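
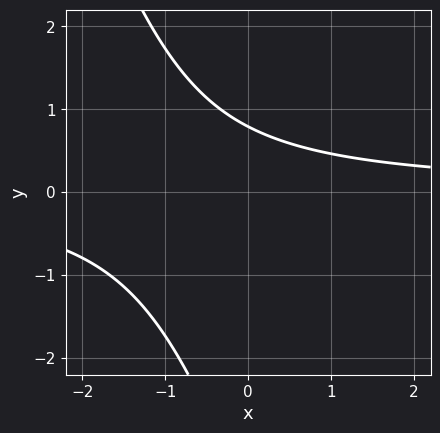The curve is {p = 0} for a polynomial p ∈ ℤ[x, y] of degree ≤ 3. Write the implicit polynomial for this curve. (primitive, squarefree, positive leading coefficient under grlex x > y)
3*x*y + y^2 + 3*y - 3

Degree: the shape is more complex than any degree-1 curve, so deg p = 2.
Observable constraints: it misses every integer gridline on the x-axis.
Together with the visible shape, these determine p as stated.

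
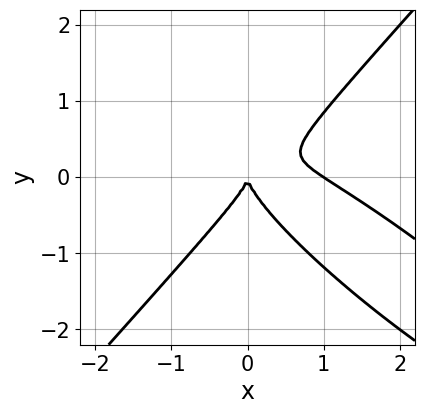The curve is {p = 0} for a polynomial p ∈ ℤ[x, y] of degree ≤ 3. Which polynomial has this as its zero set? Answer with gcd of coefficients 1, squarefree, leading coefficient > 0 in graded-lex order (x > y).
2*x^3 + 3*x^2*y - x*y^2 - 3*y^3 - 2*x^2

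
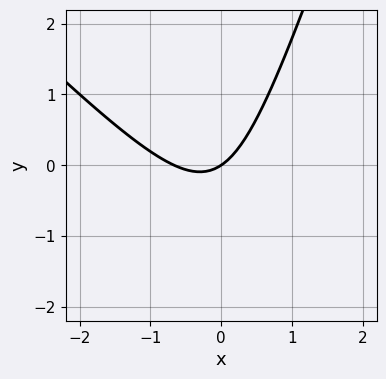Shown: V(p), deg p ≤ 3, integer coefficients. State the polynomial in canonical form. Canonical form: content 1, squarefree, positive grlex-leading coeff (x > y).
3*x^2 + 2*x*y - y^2 + 2*x - 3*y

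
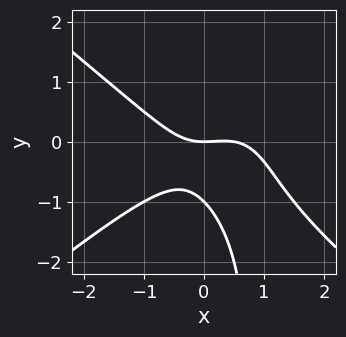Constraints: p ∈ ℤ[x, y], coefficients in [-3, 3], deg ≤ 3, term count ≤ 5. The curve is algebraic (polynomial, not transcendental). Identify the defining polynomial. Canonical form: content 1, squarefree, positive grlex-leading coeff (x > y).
(a) deg p = 3. No degree-2 curve has this shape.
(b) From the axis intercepts and sections: among the integer gridlines, it crosses the y-axis at y ∈ {-1, 0}; one x-axis crossing is at x = 0.
(c) Matching integer coefficients to the picture gives p.

2*x^3 - 3*x*y^2 - x^2 + 3*y^2 + 3*y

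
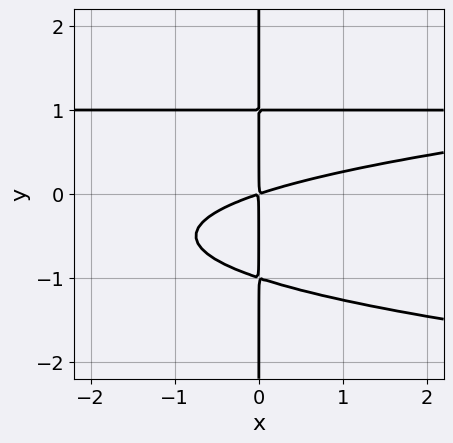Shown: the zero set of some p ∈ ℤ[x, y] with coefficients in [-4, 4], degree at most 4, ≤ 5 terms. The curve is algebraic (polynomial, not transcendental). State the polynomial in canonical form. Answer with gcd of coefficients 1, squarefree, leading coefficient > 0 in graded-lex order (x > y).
3*x*y^3 - x^2*y + x^2 - 3*x*y

1. Degree: a generic line meets the curve in up to 4 points, so deg p = 4.
2. Reading off the gridlines: every point of the y-axis in the box is on the curve.
3. Solving for integer coefficients yields p as stated.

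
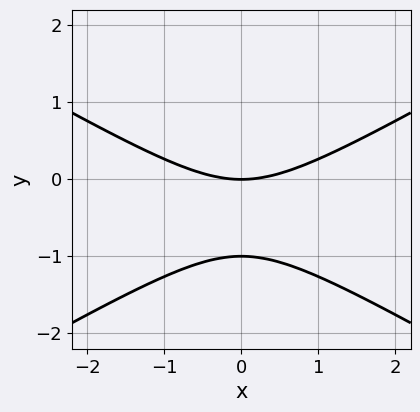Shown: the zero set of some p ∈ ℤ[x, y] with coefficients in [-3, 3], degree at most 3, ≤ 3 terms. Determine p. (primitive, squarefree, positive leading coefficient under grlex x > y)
1. deg p = 2.
2. Symmetries: mirror symmetry x ↦ −x ⇒ only even powers of x.
3. From the axis intercepts and sections: among the integer gridlines, it crosses the y-axis at y ∈ {-1, 0}; one x-axis crossing is at x = 0.
4. Solving for integer coefficients yields p as stated.

x^2 - 3*y^2 - 3*y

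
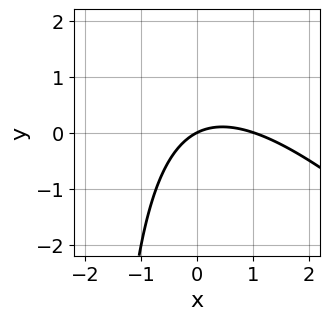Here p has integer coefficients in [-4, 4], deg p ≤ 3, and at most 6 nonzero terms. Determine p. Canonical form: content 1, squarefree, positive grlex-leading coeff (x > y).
(a) Degree: a generic line meets the curve in up to 2 points, so deg p = 2.
(b) Against the integer gridlines: it meets the y-axis at y = 0 (among the integer gridlines); among the integer gridlines, it crosses the x-axis at x ∈ {0, 1}.
(c) Solving for integer coefficients yields p as stated.

x^2 + x*y - x + 2*y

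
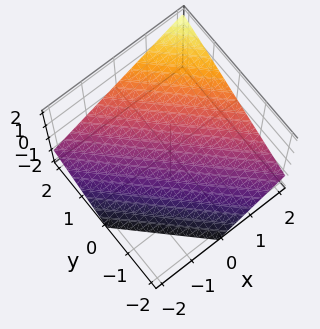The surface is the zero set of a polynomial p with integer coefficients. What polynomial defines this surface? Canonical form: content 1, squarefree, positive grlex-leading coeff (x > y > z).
2*x + 2*y - 3*z - 2

Degree: the surface is flat (a plane), so deg p = 1.
From the visible intercepts: it crosses the x-axis at the gridline x = 1; it meets the y-axis at y = 1 (among the integer gridlines).
Solving for integer coefficients yields p as stated.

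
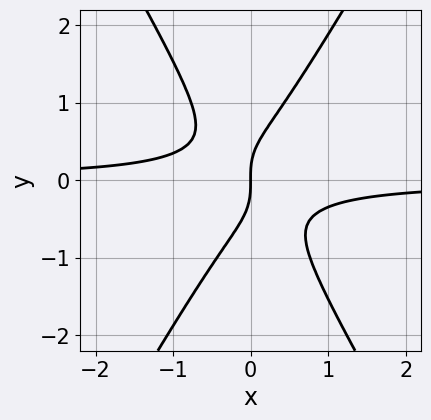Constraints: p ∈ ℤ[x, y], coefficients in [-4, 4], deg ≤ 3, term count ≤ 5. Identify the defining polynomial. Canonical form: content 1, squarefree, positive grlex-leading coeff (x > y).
3*x^2*y - y^3 + x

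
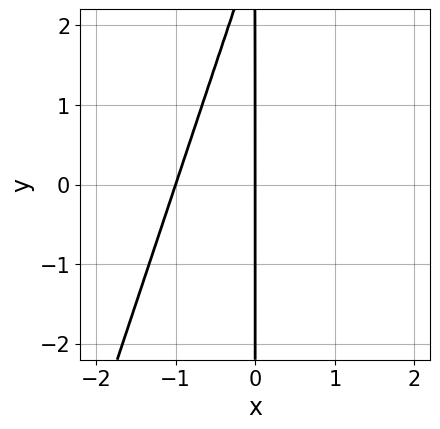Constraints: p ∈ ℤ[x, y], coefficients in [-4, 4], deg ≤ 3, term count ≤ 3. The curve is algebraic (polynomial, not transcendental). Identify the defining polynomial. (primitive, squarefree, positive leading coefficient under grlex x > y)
3*x^2 - x*y + 3*x

The degree is 2 — the shape is more complex than any degree-1 curve.
Checking where it meets the axes: the visible y-axis segment lies entirely on the curve; the x-axis gridline crossings are at x ∈ {-1, 0}.
The integer polynomial consistent with all of this is the stated p.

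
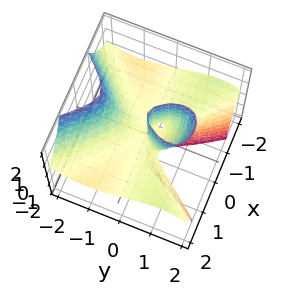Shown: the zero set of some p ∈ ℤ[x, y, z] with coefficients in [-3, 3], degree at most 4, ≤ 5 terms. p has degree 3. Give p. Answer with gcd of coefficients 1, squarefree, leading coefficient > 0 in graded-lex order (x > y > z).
x^2*y - 2*x^2*z - y^3 + y*z

1. deg p = 3. No degree-2 surface has this shape.
2. Against the integer gridlines: every point of the x-axis in the box is on the surface; every point of the z-axis in the box is on the surface; it crosses the y-axis at the gridline y = 0.
3. The integer polynomial consistent with all of this is the stated p.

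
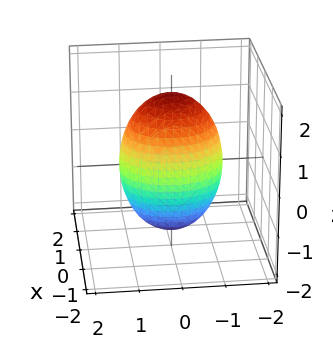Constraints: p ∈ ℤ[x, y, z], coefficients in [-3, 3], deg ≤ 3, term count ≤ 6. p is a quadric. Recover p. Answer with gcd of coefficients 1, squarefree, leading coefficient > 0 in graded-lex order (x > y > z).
(a) The degree is 2 — bounded and convex; a quadric.
(b) Symmetries: it's symmetric under y → −y, forcing even powers of y; it's symmetric under z → −z, forcing even powers of z; the x ↦ −x reflection is a symmetry, so x appears only in even powers.
(c) Against the integer gridlines: among the integer gridlines, it crosses the x-axis at x ∈ {-1, 1}.
(d) Fitting integer coefficients to these (and the overall shape) gives p.

3*x^2 + 2*y^2 + z^2 - 3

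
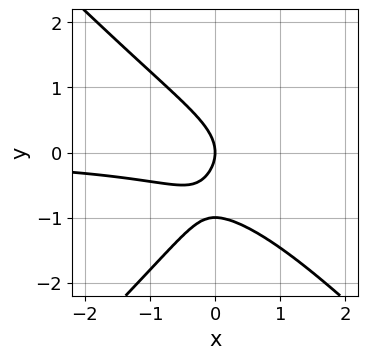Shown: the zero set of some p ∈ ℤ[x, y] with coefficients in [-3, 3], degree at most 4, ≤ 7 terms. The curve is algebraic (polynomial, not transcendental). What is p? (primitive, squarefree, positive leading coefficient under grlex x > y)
x^2*y - y^3 - x*y - y^2 - x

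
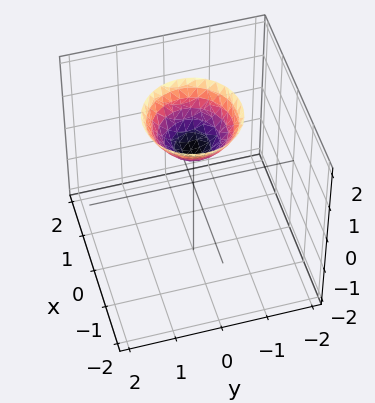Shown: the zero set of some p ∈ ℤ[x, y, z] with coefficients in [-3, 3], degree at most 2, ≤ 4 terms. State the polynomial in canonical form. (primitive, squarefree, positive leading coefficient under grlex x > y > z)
(a) deg p = 2. No degree-1 surface has this shape.
(b) By symmetry, the z-axis is an axis of rotation, so x and y enter only as x² + y².
(c) Observable constraints: a circular section at z = 2 has radius exactly 1; it misses every integer gridline on the y-axis; it crosses the z-axis at the gridline z = 1; it misses every integer gridline on the x-axis.
(d) Assembling these constraints gives the stated polynomial.

x^2 + y^2 - z + 1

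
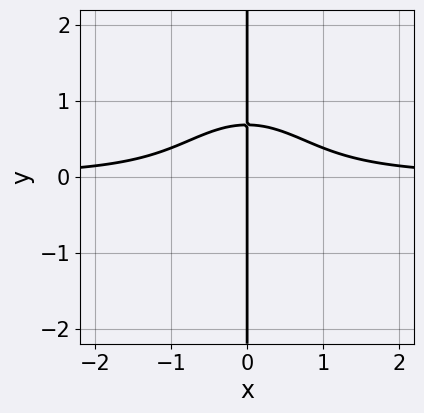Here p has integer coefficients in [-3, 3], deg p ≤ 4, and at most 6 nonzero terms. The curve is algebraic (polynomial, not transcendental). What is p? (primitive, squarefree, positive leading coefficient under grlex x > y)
3*x^3*y + 2*x*y^3 + 2*x*y - 2*x

1. The degree is 4 — the shape is more complex than any degree-3 curve.
2. Checking where it meets the axes: every point of the y-axis in the box is on the curve; it meets the x-axis at x = 0 (among the integer gridlines).
3. Putting this together gives p.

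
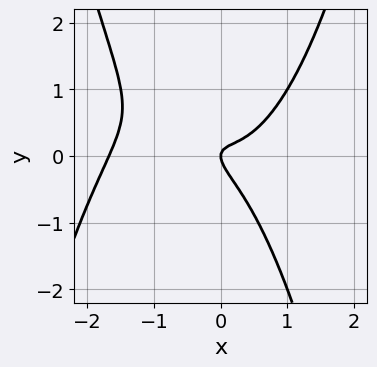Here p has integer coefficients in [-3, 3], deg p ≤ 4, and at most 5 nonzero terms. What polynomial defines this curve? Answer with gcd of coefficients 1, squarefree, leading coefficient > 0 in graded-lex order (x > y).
2*x^4 + 3*x^3 - 3*x*y - 3*y^2 + x

deg p = 4. No degree-3 curve has this shape.
Against the integer gridlines: it meets the x-axis at x = 0 (among the integer gridlines); it crosses the y-axis at the gridline y = 0.
Solving for integer coefficients yields p as stated.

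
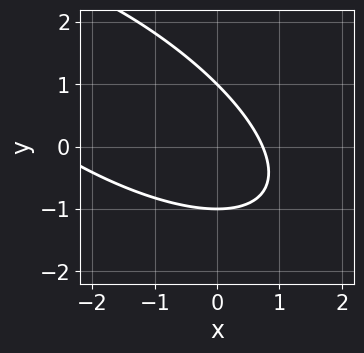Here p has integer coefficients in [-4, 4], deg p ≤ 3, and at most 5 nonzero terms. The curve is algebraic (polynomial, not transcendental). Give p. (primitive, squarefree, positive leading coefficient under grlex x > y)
1. The degree is 2 — no degree-1 curve has this shape.
2. From the axis intercepts and sections: among the integer gridlines, it crosses the y-axis at y ∈ {-1, 1}.
3. Putting this together gives p.

x^2 + 2*x*y + 2*y^2 + 2*x - 2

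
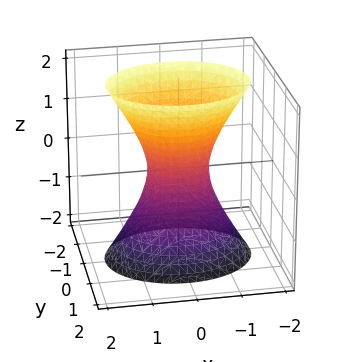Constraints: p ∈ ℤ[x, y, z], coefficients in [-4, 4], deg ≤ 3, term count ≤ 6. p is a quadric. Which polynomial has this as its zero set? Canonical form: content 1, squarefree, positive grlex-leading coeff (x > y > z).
1. The degree is 2 — an hourglass — one-sheet hyperboloid; a quadric.
2. Symmetries: it's symmetric under y → −y, forcing even powers of y; mirror symmetry x ↦ −x ⇒ only even powers of x; the z ↦ −z reflection is a symmetry, so z appears only in even powers.
3. Against the integer gridlines: the surface avoids every integer z-axis point in the box.
4. These observations pin down the coefficients.

2*x^2 + 3*y^2 - z^2 - 1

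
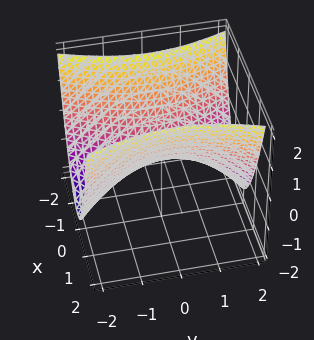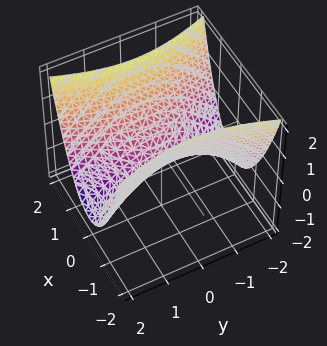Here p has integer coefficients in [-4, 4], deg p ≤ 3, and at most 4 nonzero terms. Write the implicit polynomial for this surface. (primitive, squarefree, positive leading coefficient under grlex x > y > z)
1. deg p = 2. A saddle surface; a quadric.
2. Symmetries: mirror symmetry y ↦ −y ⇒ only even powers of y; it's symmetric under x → −x, forcing even powers of x.
3. Checking where it meets the axes: it crosses the x-axis at the gridline x = 0; it crosses the y-axis at the gridline y = 0; it crosses the z-axis at the gridline z = 0.
4. Solving for integer coefficients yields p as stated.

3*x^2 - y^2 - 3*z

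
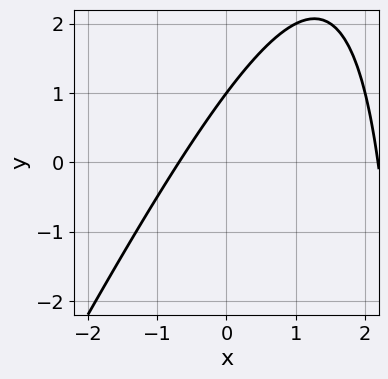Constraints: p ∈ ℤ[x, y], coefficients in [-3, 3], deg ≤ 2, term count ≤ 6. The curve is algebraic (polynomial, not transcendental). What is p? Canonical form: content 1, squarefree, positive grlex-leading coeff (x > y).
1. deg p = 2. A generic line meets the curve in up to 2 points.
2. Checking where it meets the axes: it meets the y-axis at y = 1 (among the integer gridlines).
3. Matching integer coefficients to the picture gives p.

2*x^2 - x*y - 3*x + 3*y - 3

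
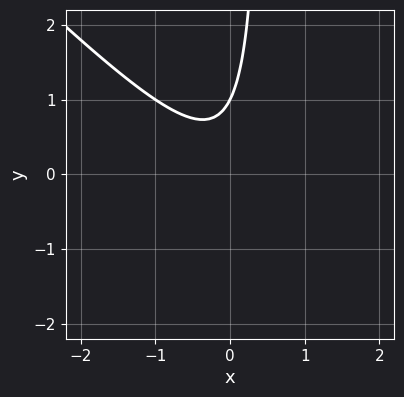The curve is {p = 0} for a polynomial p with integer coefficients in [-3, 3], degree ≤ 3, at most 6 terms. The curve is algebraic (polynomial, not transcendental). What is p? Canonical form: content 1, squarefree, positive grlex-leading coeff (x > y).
2*x^2 + 2*x*y - y + 1

First, the degree is 2 — the shape is more complex than any degree-1 curve.
Then, reading off the gridlines: it crosses the y-axis at the gridline y = 1; the curve avoids every integer x-axis point in the box.
Finally, the integer polynomial consistent with all of this is the stated p.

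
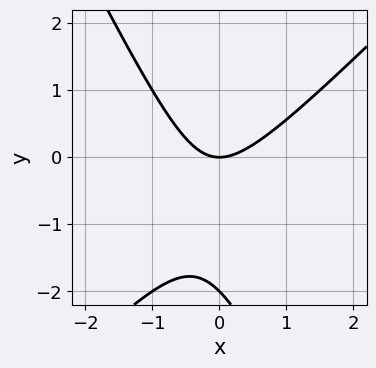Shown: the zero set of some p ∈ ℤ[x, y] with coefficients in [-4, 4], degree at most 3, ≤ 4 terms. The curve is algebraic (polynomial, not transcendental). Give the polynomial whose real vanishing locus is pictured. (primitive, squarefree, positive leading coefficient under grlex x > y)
(a) deg p = 2. No degree-1 curve has this shape.
(b) From the visible intercepts: it meets the x-axis at x = 0 (among the integer gridlines); the y-axis gridline crossings are at y ∈ {-2, 0}.
(c) Putting this together gives p.

2*x^2 - x*y - y^2 - 2*y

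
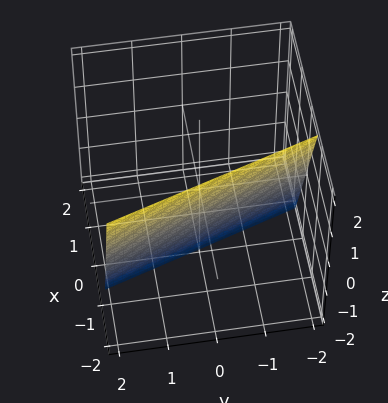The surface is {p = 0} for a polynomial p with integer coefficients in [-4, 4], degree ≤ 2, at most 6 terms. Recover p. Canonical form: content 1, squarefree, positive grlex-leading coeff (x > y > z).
(a) The degree is 1 — the surface is flat (a plane).
(b) Against the integer gridlines: it meets the z-axis at z = -2 (among the integer gridlines); one y-axis crossing is at y = -2.
(c) Putting this together gives p.

3*x + y + z + 2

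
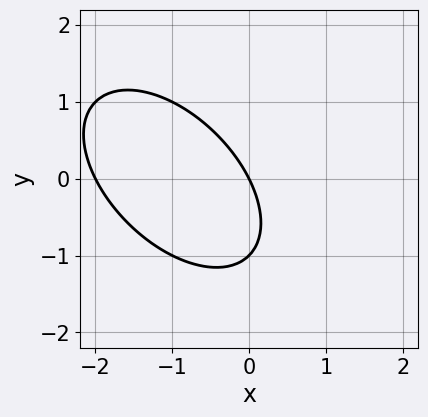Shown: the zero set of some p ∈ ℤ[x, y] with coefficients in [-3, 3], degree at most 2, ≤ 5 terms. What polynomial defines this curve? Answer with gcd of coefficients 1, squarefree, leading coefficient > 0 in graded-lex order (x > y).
x^2 + x*y + y^2 + 2*x + y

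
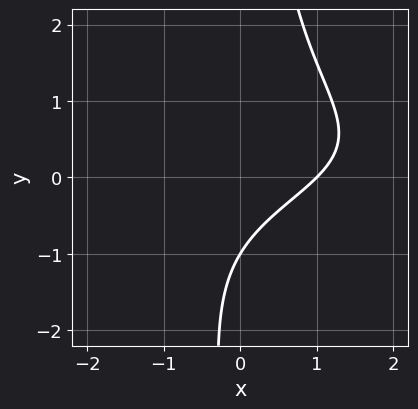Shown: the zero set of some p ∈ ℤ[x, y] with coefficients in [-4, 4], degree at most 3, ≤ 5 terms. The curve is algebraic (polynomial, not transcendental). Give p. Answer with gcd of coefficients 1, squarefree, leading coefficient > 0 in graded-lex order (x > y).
(a) Degree: no degree-2 curve has this shape, so deg p = 3.
(b) Against the integer gridlines: it crosses the y-axis at the gridline y = -1; it crosses the x-axis at the gridline x = 1.
(c) The integer polynomial consistent with all of this is the stated p.

2*x*y^2 + 3*x - 3*y - 3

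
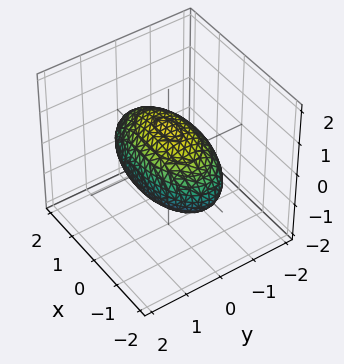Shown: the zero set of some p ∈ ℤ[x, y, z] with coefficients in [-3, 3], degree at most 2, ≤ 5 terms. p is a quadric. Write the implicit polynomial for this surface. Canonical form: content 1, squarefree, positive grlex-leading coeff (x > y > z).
(a) The degree is 2 — bounded and convex; a quadric.
(b) Symmetries: mirror symmetry z ↦ −z ⇒ only even powers of z; it's symmetric under y → −y, forcing even powers of y; mirror symmetry x ↦ −x ⇒ only even powers of x.
(c) Against the integer gridlines: the y-axis gridline crossings are at y ∈ {-1, 1}; the z-axis gridline crossings are at z ∈ {-1, 1}.
(d) The integer polynomial consistent with all of this is the stated p.

x^2 + 3*y^2 + 3*z^2 - 3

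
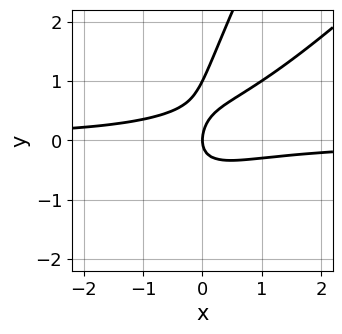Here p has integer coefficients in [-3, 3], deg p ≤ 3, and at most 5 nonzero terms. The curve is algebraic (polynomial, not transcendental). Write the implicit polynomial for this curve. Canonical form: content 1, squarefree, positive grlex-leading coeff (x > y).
2*x^2*y - 3*x*y^2 + y^3 - y^2 + x

(a) deg p = 3. No degree-2 curve has this shape.
(b) Checking where it meets the axes: among the integer gridlines, it crosses the y-axis at y ∈ {0, 1}; it crosses the x-axis at the gridline x = 0.
(c) The integer polynomial consistent with all of this is the stated p.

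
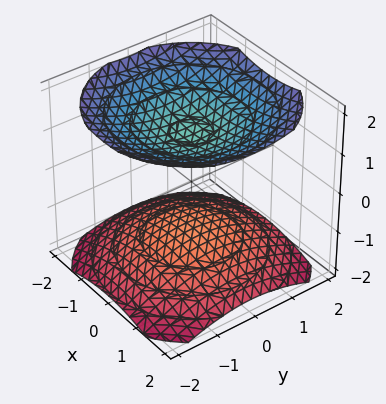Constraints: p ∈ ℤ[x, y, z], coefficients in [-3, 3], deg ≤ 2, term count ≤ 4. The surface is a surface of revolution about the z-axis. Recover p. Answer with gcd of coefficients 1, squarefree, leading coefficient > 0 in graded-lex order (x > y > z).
x^2 + y^2 - 2*z^2 + 3

1. The picture has 2 separate pieces. Treating them together as one polynomial.
2. deg p = 2. A generic line meets the surface in up to 2 points.
3. Symmetries: the surface is invariant under rotation about z: p = q(x² + y², z).
4. Against the integer gridlines: the surface avoids every integer y-axis point in the box; it misses every integer gridline on the x-axis.
5. The integer polynomial consistent with all of this is the stated p.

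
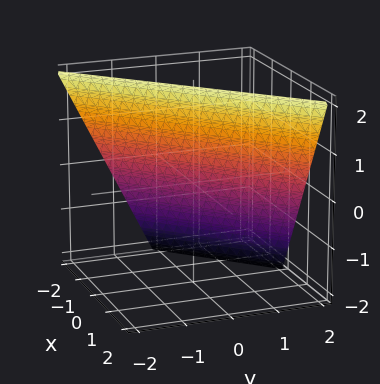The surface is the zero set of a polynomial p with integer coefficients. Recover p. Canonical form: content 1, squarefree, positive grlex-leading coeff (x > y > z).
(a) deg p = 1.
(b) Against the integer gridlines: it crosses the x-axis at the gridline x = -1; it crosses the y-axis at the gridline y = 1.
(c) Solving for integer coefficients yields p as stated.

2*x - 2*y - z + 2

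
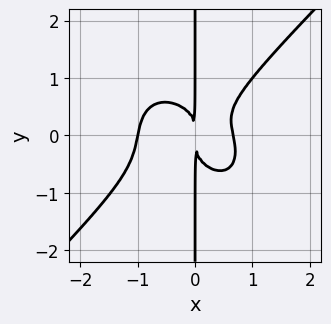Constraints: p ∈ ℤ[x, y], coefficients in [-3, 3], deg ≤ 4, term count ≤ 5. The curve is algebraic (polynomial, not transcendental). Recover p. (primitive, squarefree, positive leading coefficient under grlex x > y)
(a) deg p = 4. The shape is more complex than any degree-3 curve.
(b) Reading off the gridlines: the visible y-axis segment lies entirely on the curve; it meets the x-axis at x = -1 (among the integer gridlines).
(c) Together with the visible shape, these determine p as stated.

3*x^4 - 3*x*y^3 + x^3 + x^2*y - 2*x^2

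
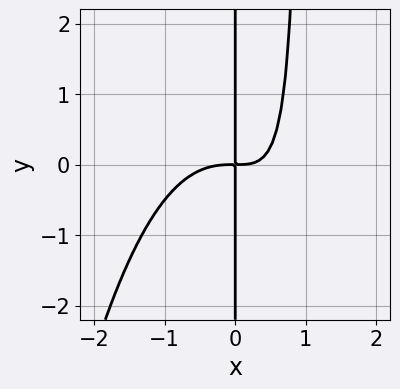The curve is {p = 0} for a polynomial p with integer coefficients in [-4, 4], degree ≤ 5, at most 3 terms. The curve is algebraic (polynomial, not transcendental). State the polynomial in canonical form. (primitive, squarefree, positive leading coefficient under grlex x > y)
The degree is 4 — no degree-3 curve has this shape.
From the axis intercepts and sections: every point of the y-axis in the box is on the curve.
The integer polynomial consistent with all of this is the stated p.

x^4 + x^2*y - x*y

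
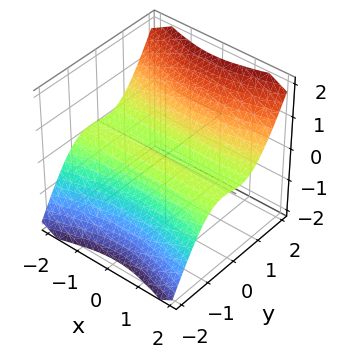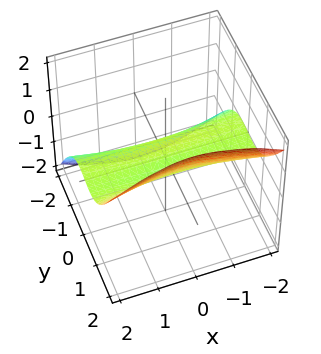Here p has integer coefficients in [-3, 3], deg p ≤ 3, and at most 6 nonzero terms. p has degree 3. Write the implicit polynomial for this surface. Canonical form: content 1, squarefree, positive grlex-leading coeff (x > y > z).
First, the degree is 3 — the shape is more complex than any degree-2 surface.
Then, from the axis intercepts and sections: the visible x-axis segment lies entirely on the surface; it meets the z-axis at z = 0 (among the integer gridlines); one y-axis crossing is at y = 0.
Finally, together with the visible shape, these determine p as stated.

x^2*z - 3*y^3 + 2*y^2*z + y + z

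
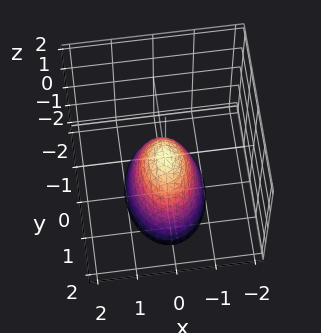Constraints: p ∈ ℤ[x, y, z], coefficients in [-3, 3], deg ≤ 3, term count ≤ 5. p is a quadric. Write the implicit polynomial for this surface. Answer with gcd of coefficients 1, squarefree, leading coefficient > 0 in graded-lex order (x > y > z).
First, deg p = 2.
Next, symmetries: the y ↦ −y reflection is a symmetry, so y appears only in even powers; the x ↦ −x reflection is a symmetry, so x appears only in even powers.
Next, against the integer gridlines: it meets the x-axis at x = 0 (among the integer gridlines); one z-axis crossing is at z = 0; one y-axis crossing is at y = 0.
Finally, these observations pin down the coefficients.

2*x^2 + y^2 + z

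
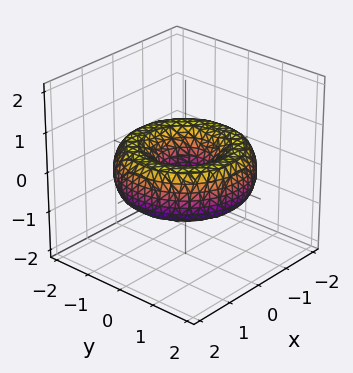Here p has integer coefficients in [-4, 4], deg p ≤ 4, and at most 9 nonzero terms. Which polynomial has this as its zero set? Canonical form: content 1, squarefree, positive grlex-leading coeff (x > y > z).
x^4 + 2*x^2*y^2 + y^4 - 3*x^2 - 3*y^2 + 3*z^2 + 1

1. The degree is 4 — a generic line meets the surface in up to 4 points.
2. Symmetry: the z-axis is an axis of rotation, so x and y enter only as x² + y².
3. Against the integer gridlines: a circular section at z = 0 has radius between 0 and 1; no z-intercept at any integer in the box.
4. Putting this together gives p.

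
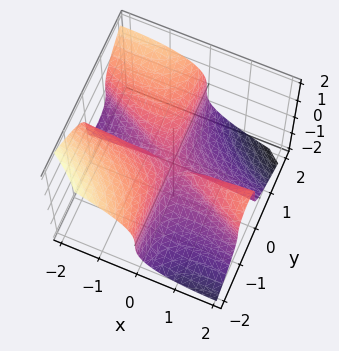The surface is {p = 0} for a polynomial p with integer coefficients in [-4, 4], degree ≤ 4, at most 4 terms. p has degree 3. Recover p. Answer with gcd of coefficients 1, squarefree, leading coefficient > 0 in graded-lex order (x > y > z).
x^2*y + 2*x*y^2 + 2*z^3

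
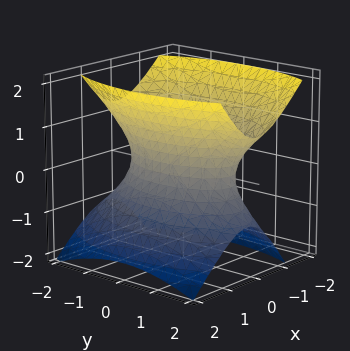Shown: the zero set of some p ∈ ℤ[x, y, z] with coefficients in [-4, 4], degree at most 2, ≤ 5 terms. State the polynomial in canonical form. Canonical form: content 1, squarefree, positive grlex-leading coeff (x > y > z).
(a) deg p = 2. No degree-1 surface has this shape.
(b) Reading off the gridlines: no z-intercept at any integer in the box.
(c) Solving for integer coefficients yields p as stated.

3*x^2 + x*z + y^2 - 2*z^2 - 2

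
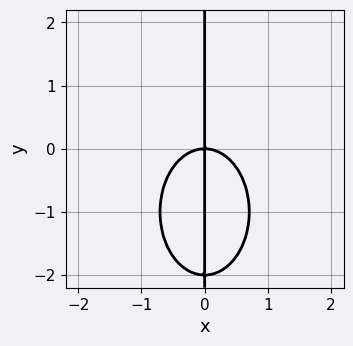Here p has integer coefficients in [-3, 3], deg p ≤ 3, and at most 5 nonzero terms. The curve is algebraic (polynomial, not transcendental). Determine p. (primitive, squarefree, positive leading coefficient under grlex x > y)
2*x^3 + x*y^2 + 2*x*y

The degree is 3 — the shape is more complex than any degree-2 curve.
From the visible intercepts: one x-axis crossing is at x = 0; the visible y-axis segment lies entirely on the curve.
Matching integer coefficients to the picture gives p.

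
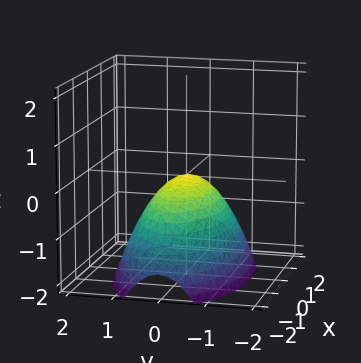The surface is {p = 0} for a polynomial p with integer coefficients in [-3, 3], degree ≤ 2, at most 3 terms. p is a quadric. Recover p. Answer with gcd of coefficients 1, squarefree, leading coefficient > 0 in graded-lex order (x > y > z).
x^2 + 3*y^2 + 3*z

1. Degree: a paraboloid; a quadric, so deg p = 2.
2. Symmetries: mirror symmetry y ↦ −y ⇒ only even powers of y; mirror symmetry x ↦ −x ⇒ only even powers of x.
3. Reading off the gridlines: one y-axis crossing is at y = 0; it meets the z-axis at z = 0 (among the integer gridlines); it crosses the x-axis at the gridline x = 0.
4. Assembling these constraints gives the stated polynomial.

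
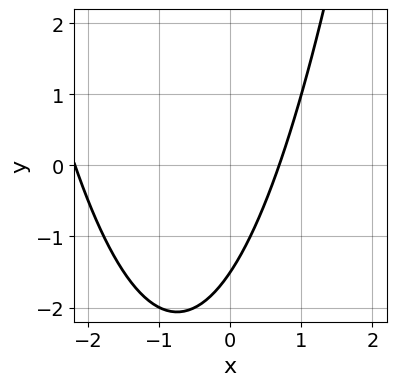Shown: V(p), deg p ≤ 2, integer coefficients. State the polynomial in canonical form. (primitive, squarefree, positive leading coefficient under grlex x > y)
2*x^2 + 3*x - 2*y - 3

(a) Degree: a generic line meets the curve in up to 2 points, so deg p = 2.
(b) Putting this together gives p.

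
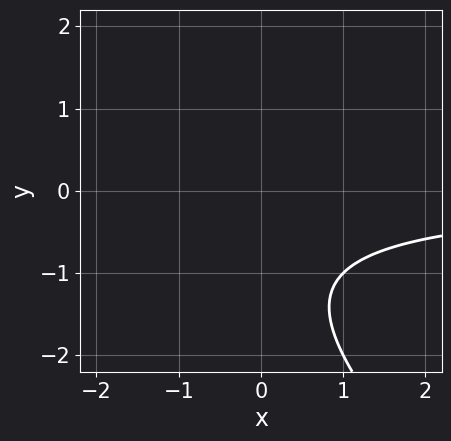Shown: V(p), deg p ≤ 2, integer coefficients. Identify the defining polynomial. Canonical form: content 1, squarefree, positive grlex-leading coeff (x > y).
1. deg p = 2.
2. From the visible intercepts: the curve avoids every integer y-axis point in the box; no x-intercept at any integer in the box.
3. Matching integer coefficients to the picture gives p.

x*y + y^2 + 2*y + 2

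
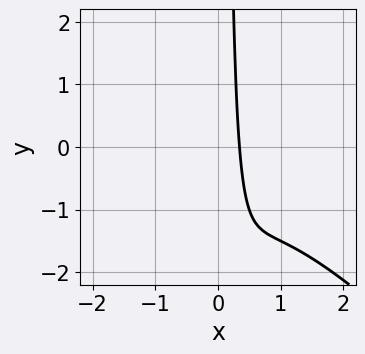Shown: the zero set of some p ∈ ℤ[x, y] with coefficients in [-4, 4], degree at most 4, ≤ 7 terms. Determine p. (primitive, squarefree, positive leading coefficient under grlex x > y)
(a) Degree: no degree-2 curve has this shape, so deg p = 3.
(b) Checking where it meets the axes: it misses every integer gridline on the y-axis.
(c) Matching integer coefficients to the picture gives p.

2*x^3 + 2*x^2*y - x^2 + 3*x - 1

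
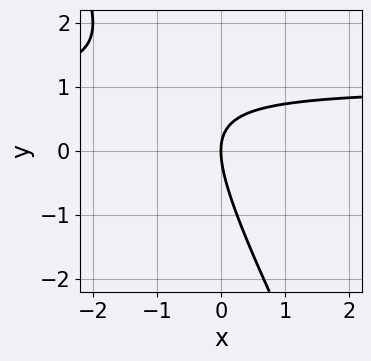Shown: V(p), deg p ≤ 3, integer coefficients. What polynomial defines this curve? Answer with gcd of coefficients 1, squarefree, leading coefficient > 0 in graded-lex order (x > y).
Degree: no degree-1 curve has this shape, so deg p = 2.
Observable constraints: it crosses the y-axis at the gridline y = 0; it crosses the x-axis at the gridline x = 0.
These observations pin down the coefficients.

2*x*y + y^2 - 2*x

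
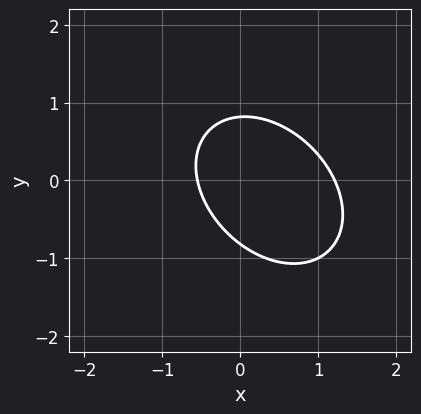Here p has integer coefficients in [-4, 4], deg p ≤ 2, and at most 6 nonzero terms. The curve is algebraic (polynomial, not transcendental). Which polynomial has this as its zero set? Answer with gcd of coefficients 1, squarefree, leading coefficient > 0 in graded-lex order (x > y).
1. Degree: the shape is more complex than any degree-1 curve, so deg p = 2.
2. Solving for integer coefficients yields p as stated.

3*x^2 + 2*x*y + 3*y^2 - 2*x - 2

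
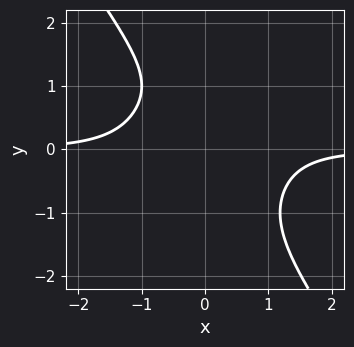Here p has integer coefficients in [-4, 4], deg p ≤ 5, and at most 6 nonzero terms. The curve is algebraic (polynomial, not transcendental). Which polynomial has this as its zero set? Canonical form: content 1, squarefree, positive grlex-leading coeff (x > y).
3*x^3*y + y^4 - y + 3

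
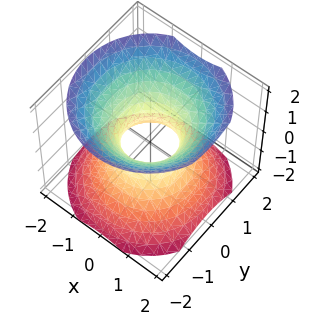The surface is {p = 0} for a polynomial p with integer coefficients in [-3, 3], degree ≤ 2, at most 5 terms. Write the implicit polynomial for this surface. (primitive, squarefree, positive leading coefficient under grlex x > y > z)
3*x^2 + 3*y^2 - 3*z^2 - 2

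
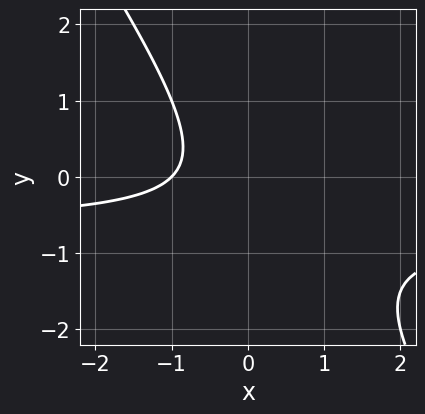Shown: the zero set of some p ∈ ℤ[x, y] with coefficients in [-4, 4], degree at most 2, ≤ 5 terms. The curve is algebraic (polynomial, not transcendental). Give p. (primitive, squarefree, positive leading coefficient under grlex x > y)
3*x*y + 2*y^2 + 2*x + y + 2

First, deg p = 2. A generic line meets the curve in up to 2 points.
Next, checking where it meets the axes: no y-intercept at any integer in the box; one x-axis crossing is at x = -1.
Finally, together with the visible shape, these determine p as stated.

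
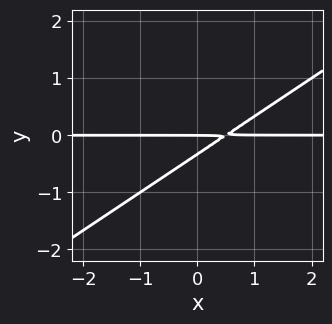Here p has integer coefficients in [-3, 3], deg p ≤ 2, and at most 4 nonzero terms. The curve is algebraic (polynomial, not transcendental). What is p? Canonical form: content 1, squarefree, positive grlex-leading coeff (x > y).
Degree: no degree-1 curve has this shape, so deg p = 2.
Checking where it meets the axes: it meets the y-axis at y = 0 (among the integer gridlines); the visible x-axis segment lies entirely on the curve.
Fitting integer coefficients to these (and the overall shape) gives p.

2*x*y - 3*y^2 - y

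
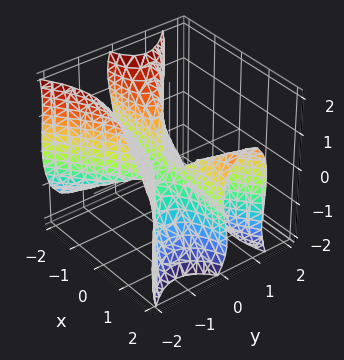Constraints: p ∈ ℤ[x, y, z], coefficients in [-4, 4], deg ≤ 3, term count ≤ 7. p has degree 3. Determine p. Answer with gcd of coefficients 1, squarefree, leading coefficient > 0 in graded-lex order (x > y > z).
2*x^2*y - x*z^2 - 3*y^3 - z^3 - 2*y^2

First, the degree is 3 — no degree-2 surface has this shape.
Then, from the axis intercepts and sections: it meets the z-axis at z = 0 (among the integer gridlines); one y-axis crossing is at y = 0.
Finally, matching integer coefficients to the picture gives p. Check: (1, 0, 0) on the x-axis lies on the surface, and p(1, 0, 0) = 0. ✓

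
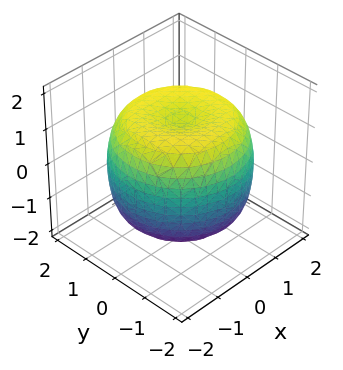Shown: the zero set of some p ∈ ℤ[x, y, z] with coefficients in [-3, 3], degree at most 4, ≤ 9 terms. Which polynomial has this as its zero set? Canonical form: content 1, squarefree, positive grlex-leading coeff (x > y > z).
First, degree: no degree-3 surface has this shape, so deg p = 4.
Next, by symmetry, the z-axis is an axis of rotation, so x and y enter only as x² + y².
Then, checking where it meets the axes: a circular section at z = 0 has radius between 1 and 2.
Finally, these observations pin down the coefficients.

x^4 + 2*x^2*y^2 + y^4 - 2*x^2 - 2*y^2 + 2*z^2 - 3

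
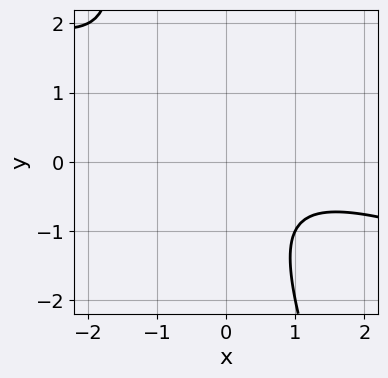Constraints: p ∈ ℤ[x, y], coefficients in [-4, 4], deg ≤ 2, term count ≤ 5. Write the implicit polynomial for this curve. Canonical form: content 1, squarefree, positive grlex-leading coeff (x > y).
x^2 + 3*x*y + y^2 - x + 2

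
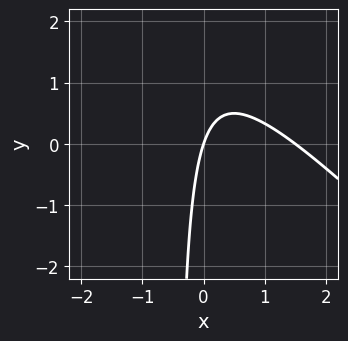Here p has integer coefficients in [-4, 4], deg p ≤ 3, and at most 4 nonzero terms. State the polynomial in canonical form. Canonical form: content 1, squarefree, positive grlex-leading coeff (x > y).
2*x^2 + 2*x*y - 3*x + y

First, the degree is 2 — a generic line meets the curve in up to 2 points.
Next, from the axis intercepts and sections: it meets the x-axis at x = 0 (among the integer gridlines); it meets the y-axis at y = 0 (among the integer gridlines).
Finally, together with the visible shape, these determine p as stated.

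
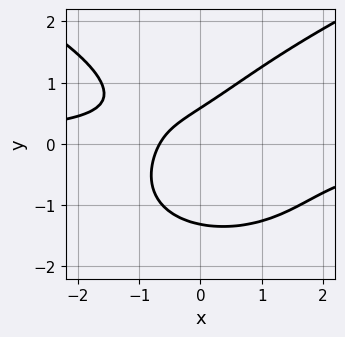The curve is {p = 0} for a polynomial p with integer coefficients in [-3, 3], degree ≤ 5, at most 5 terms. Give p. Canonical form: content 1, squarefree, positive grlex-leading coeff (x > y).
First, degree: no degree-3 curve has this shape, so deg p = 4.
Finally, the integer polynomial consistent with all of this is the stated p.

2*y^4 - 3*x^2*y - 3*x + 3*y - 2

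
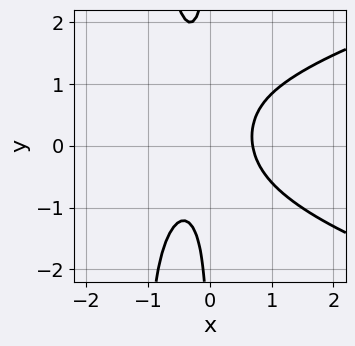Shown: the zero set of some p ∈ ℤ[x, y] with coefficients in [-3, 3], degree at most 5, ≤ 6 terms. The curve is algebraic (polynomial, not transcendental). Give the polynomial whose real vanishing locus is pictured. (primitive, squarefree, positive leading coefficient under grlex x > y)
2*x^2*y^2 - 3*x^3 + 2*x*y^2 - x*y + 1

First, the degree is 4 — no degree-3 curve has this shape.
Next, reading off the gridlines: the curve avoids every integer y-axis point in the box.
Finally, the integer polynomial consistent with all of this is the stated p.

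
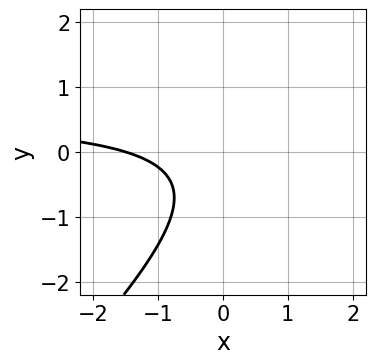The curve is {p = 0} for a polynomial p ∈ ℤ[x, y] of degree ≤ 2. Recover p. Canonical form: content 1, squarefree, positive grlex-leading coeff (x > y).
3*x*y - 3*y^2 - 2*x - 2*y - 3

(a) The degree is 2 — the shape is more complex than any degree-1 curve.
(b) Reading off the gridlines: no y-intercept at any integer in the box.
(c) Fitting integer coefficients to these (and the overall shape) gives p.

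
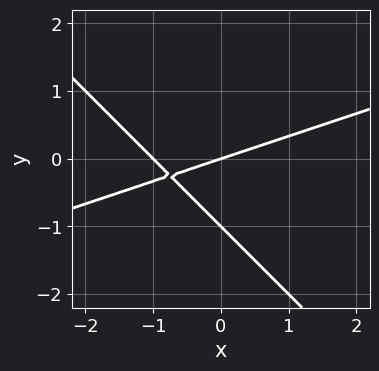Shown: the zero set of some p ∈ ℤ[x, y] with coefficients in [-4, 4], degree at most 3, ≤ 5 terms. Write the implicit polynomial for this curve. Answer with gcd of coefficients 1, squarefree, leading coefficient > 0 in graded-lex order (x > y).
x^2 - 2*x*y - 3*y^2 + x - 3*y

(a) The degree is 2 — a generic line meets the curve in up to 2 points.
(b) Reading off the gridlines: the x-axis gridline crossings are at x ∈ {-1, 0}; among the integer gridlines, it crosses the y-axis at y ∈ {-1, 0}.
(c) Fitting integer coefficients to these (and the overall shape) gives p.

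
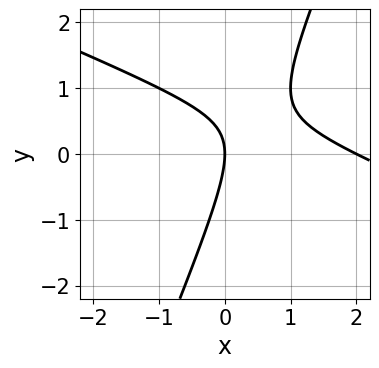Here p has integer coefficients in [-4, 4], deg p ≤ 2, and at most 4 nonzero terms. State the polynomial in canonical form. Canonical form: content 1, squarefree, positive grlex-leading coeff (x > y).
1. deg p = 2. A generic line meets the curve in up to 2 points.
2. From the axis intercepts and sections: among the integer gridlines, it crosses the x-axis at x ∈ {0, 2}; it meets the y-axis at y = 0 (among the integer gridlines).
3. Solving for integer coefficients yields p as stated.

x^2 + 2*x*y - y^2 - 2*x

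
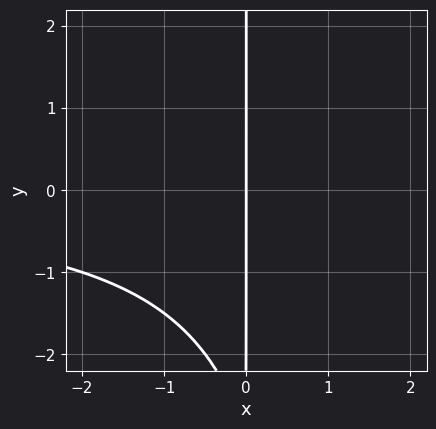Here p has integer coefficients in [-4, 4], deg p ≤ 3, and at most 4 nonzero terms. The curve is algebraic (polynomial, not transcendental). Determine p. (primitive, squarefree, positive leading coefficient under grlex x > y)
x^2*y - x*y - 3*x

1. The degree is 3 — a generic line meets the curve in up to 3 points.
2. Checking where it meets the axes: it crosses the x-axis at the gridline x = 0; the visible y-axis segment lies entirely on the curve.
3. Putting this together gives p.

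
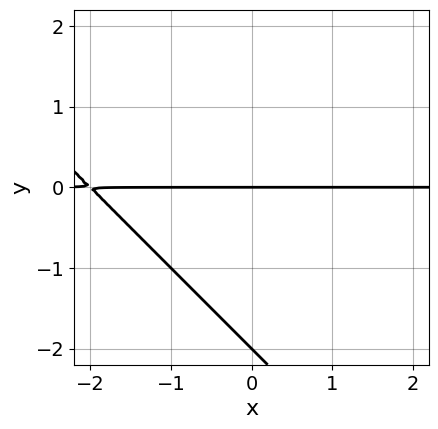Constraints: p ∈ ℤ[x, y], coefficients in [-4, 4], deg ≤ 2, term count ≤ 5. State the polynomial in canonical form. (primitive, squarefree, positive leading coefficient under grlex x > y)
x*y + y^2 + 2*y

First, degree: the shape is more complex than any degree-1 curve, so deg p = 2.
Next, checking where it meets the axes: among the integer gridlines, it crosses the y-axis at y ∈ {-2, 0}; every point of the x-axis in the box is on the curve.
Finally, solving for integer coefficients yields p as stated.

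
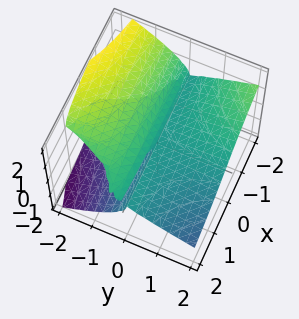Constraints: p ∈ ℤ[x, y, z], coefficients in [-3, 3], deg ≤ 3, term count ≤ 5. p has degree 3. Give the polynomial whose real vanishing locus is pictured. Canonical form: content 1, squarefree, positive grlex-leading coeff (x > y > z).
(a) deg p = 3. A generic line meets the surface in up to 3 points.
(b) From the visible intercepts: every point of the x-axis in the box is on the surface; the visible y-axis segment lies entirely on the surface.
(c) Assembling these constraints gives the stated polynomial.

x*y^2 + 2*z^3 + 3*y*z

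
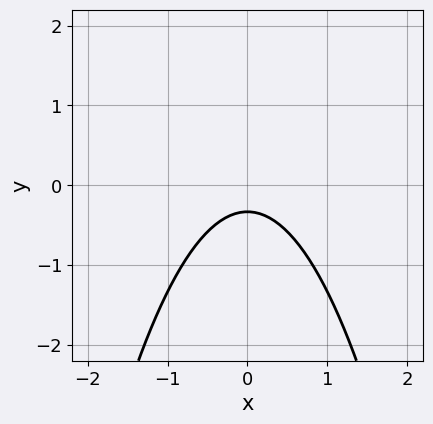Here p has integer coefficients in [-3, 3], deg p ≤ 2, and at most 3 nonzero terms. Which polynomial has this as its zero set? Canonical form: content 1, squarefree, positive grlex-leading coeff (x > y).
3*x^2 + 3*y + 1

deg p = 2.
Symmetries: mirror symmetry x ↦ −x ⇒ only even powers of x.
Reading off the gridlines: it misses every integer gridline on the x-axis.
Together with the visible shape, these determine p as stated.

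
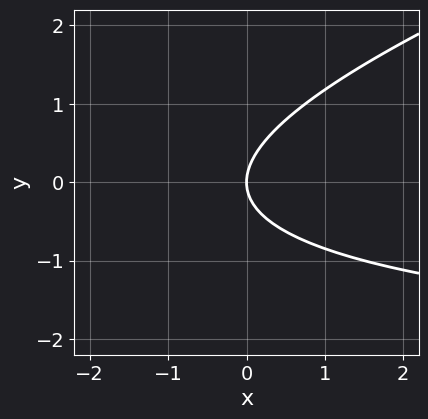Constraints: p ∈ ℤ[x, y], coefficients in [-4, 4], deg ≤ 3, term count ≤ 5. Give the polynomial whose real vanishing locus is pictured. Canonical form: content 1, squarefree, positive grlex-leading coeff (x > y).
1. deg p = 2. A generic line meets the curve in up to 2 points.
2. Reading off the gridlines: it meets the y-axis at y = 0 (among the integer gridlines); one x-axis crossing is at x = 0.
3. Matching integer coefficients to the picture gives p.

x*y - 3*y^2 + 3*x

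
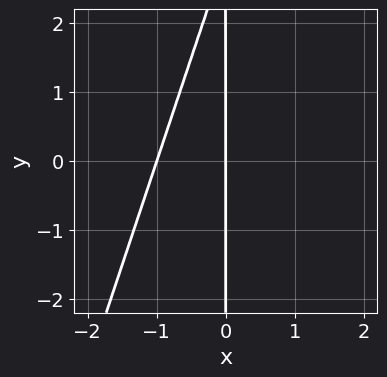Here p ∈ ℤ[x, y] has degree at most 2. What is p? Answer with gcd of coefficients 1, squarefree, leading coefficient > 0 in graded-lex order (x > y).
3*x^2 - x*y + 3*x

The degree is 2 — no degree-1 curve has this shape.
Reading off the gridlines: the visible y-axis segment lies entirely on the curve; among the integer gridlines, it crosses the x-axis at x ∈ {-1, 0}.
Solving for integer coefficients yields p as stated.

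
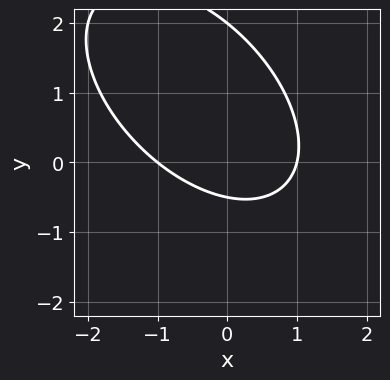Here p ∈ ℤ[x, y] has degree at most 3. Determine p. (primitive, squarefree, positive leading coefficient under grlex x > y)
1. deg p = 2. The shape is more complex than any degree-1 curve.
2. Reading off the gridlines: the x-axis gridline crossings are at x ∈ {-1, 1}; one y-axis crossing is at y = 2.
3. Putting this together gives p.

2*x^2 + 2*x*y + 2*y^2 - 3*y - 2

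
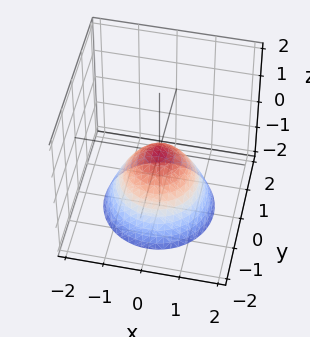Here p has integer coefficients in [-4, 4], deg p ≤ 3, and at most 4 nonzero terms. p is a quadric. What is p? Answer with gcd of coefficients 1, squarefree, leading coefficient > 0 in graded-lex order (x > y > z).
x^2 + y^2 + z

(a) Degree: a single bowl opening along one axis; a quadric, so deg p = 2.
(b) Symmetries: the surface is invariant under rotation about z: p = q(x² + y², z).
(c) Reading off the gridlines: a circular section at z = -1 has radius exactly 1; it meets the z-axis at z = 0 (among the integer gridlines); it crosses the y-axis at the gridline y = 0.
(d) Putting this together gives p.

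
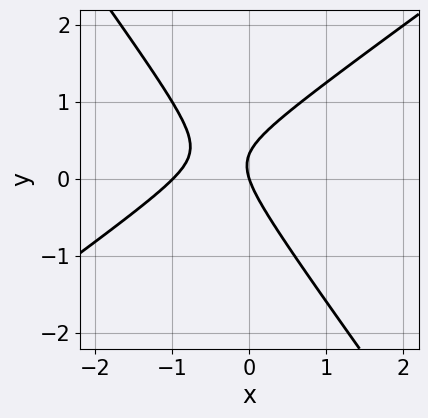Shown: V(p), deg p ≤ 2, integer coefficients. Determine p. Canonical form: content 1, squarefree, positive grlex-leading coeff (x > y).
3*x^2 - 2*x*y - 3*y^2 + 3*x + y

(a) Degree: no degree-1 curve has this shape, so deg p = 2.
(b) Reading off the gridlines: the x-axis gridline crossings are at x ∈ {-1, 0}; it crosses the y-axis at the gridline y = 0.
(c) These observations pin down the coefficients.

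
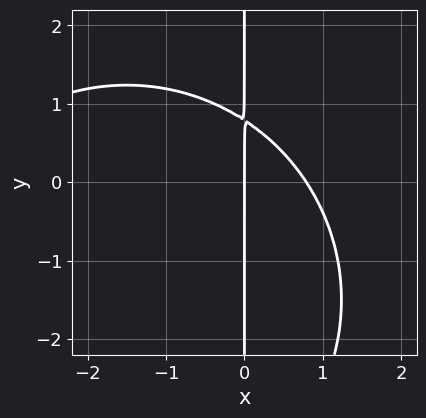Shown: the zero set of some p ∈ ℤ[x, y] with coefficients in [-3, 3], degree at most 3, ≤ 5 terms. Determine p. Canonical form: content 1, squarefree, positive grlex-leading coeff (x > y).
x^3 + x*y^2 + 3*x^2 + 3*x*y - 3*x

Degree: the shape is more complex than any degree-2 curve, so deg p = 3.
From the axis intercepts and sections: one x-axis crossing is at x = 0; the visible y-axis segment lies entirely on the curve.
The integer polynomial consistent with all of this is the stated p.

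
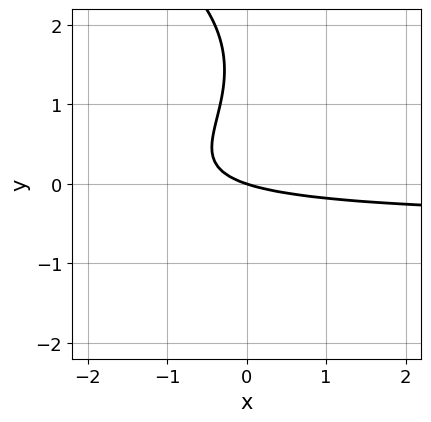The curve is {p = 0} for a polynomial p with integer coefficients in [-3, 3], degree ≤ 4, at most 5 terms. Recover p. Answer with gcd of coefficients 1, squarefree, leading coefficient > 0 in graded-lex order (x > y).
First, deg p = 3. A generic line meets the curve in up to 3 points.
Next, checking where it meets the axes: it crosses the y-axis at the gridline y = 0; one x-axis crossing is at x = 0.
Finally, the integer polynomial consistent with all of this is the stated p.

y^3 + 2*x*y - 3*y^2 + x + 3*y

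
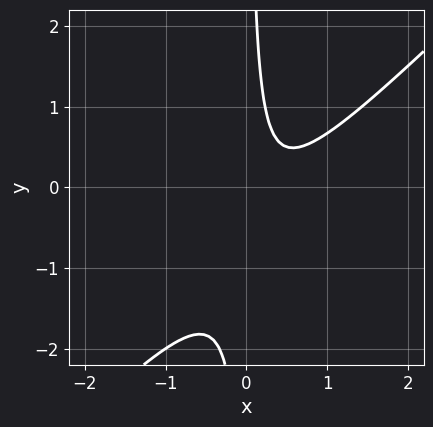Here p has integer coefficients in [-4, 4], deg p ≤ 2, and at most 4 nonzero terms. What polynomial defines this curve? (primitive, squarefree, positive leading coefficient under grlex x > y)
3*x^2 - 3*x*y - 2*x + 1

(a) deg p = 2. The shape is more complex than any degree-1 curve.
(b) Checking where it meets the axes: no x-intercept at any integer in the box; no y-intercept at any integer in the box.
(c) Fitting integer coefficients to these (and the overall shape) gives p.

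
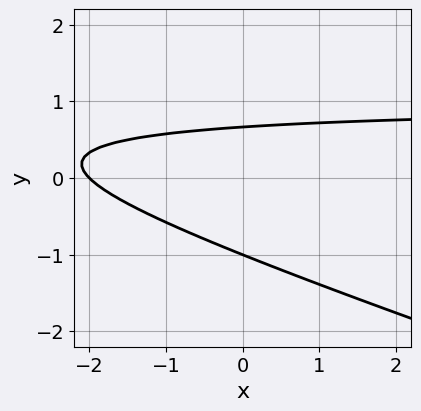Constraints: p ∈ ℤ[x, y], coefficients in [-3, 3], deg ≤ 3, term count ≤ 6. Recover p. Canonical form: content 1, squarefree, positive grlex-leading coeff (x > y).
x*y + 3*y^2 - x + y - 2

1. Degree: no degree-1 curve has this shape, so deg p = 2.
2. From the axis intercepts and sections: it meets the y-axis at y = -1 (among the integer gridlines); it crosses the x-axis at the gridline x = -2.
3. Together with the visible shape, these determine p as stated.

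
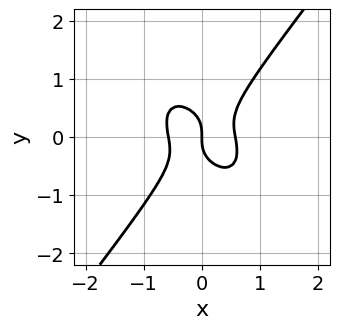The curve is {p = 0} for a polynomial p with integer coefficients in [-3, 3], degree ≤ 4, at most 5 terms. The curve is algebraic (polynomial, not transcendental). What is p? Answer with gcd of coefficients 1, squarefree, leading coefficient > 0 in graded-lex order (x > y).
deg p = 3. The shape is more complex than any degree-2 curve.
Reading off the gridlines: it meets the x-axis at x = 0 (among the integer gridlines); it meets the y-axis at y = 0 (among the integer gridlines).
The integer polynomial consistent with all of this is the stated p.

3*x^3 + x^2*y - 2*y^3 - x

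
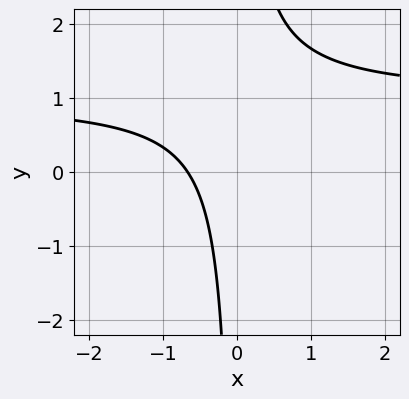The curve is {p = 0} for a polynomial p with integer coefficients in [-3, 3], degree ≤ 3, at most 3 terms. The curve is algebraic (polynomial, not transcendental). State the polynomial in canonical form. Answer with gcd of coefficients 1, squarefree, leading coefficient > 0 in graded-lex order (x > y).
3*x*y - 3*x - 2

1. deg p = 2.
2. From the visible intercepts: it misses every integer gridline on the y-axis.
3. Solving for integer coefficients yields p as stated.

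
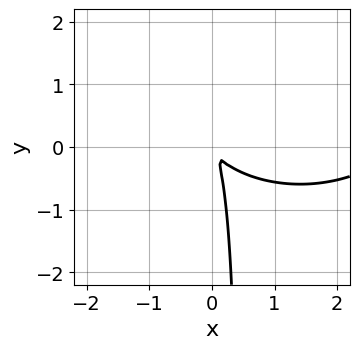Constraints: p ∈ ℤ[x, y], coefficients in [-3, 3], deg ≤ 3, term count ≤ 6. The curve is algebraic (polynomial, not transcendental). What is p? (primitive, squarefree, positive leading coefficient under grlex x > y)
deg p = 3. The shape is more complex than any degree-2 curve.
Matching integer coefficients to the picture gives p.

x^3 + 2*x*y^2 - 3*x^2 - 3*x*y - y^2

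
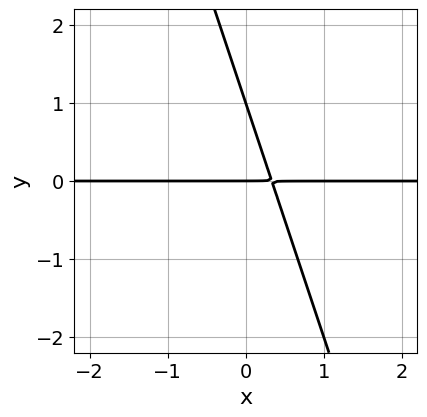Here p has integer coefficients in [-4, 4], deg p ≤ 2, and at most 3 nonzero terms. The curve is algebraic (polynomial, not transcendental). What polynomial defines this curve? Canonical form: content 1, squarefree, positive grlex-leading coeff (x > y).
The degree is 2 — the shape is more complex than any degree-1 curve.
Observable constraints: among the integer gridlines, it crosses the y-axis at y ∈ {0, 1}; the visible x-axis segment lies entirely on the curve.
Solving for integer coefficients yields p as stated.

3*x*y + y^2 - y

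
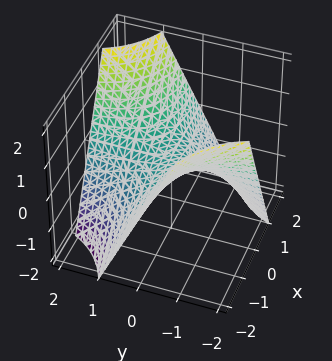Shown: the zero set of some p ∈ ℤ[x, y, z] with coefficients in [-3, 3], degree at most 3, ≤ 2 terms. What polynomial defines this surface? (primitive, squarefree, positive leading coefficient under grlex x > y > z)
1. deg p = 2.
2. From the axis intercepts and sections: every point of the x-axis in the box is on the surface; it meets the z-axis at z = 0 (among the integer gridlines); every point of the y-axis in the box is on the surface.
3. These observations pin down the coefficients.

x*y - z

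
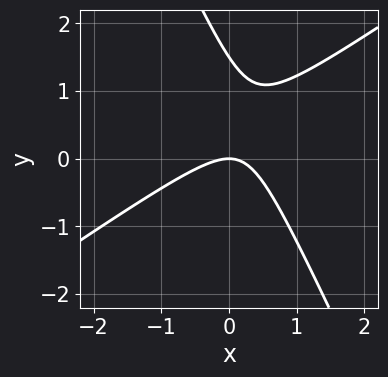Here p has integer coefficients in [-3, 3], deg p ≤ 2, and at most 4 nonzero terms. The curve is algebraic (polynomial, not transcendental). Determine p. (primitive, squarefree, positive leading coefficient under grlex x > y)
deg p = 2. No degree-1 curve has this shape.
Reading off the gridlines: one x-axis crossing is at x = 0; one y-axis crossing is at y = 0.
Assembling these constraints gives the stated polynomial.

3*x^2 - 3*x*y - 2*y^2 + 3*y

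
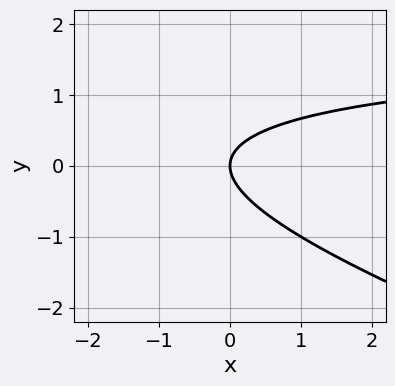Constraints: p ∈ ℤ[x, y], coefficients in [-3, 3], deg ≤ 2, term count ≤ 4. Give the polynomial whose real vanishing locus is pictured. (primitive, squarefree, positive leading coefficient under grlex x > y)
x*y + 3*y^2 - 2*x

1. Degree: the shape is more complex than any degree-1 curve, so deg p = 2.
2. Observable constraints: one x-axis crossing is at x = 0; it meets the y-axis at y = 0 (among the integer gridlines).
3. These observations pin down the coefficients.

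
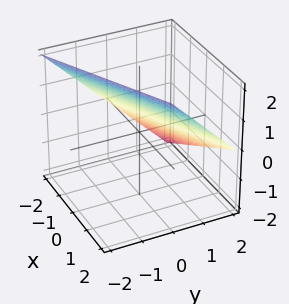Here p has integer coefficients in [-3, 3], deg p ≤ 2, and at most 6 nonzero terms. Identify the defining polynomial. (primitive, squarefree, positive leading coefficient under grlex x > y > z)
First, the degree is 1 — the surface is flat (a plane).
Then, from the visible intercepts: one y-axis crossing is at y = 1; it meets the x-axis at x = -2 (among the integer gridlines).
Finally, putting this together gives p. Check: (0, 0, 1) on the z-axis lies on the surface, and p(0, 0, 1) = 0. ✓

x - 2*y - 2*z + 2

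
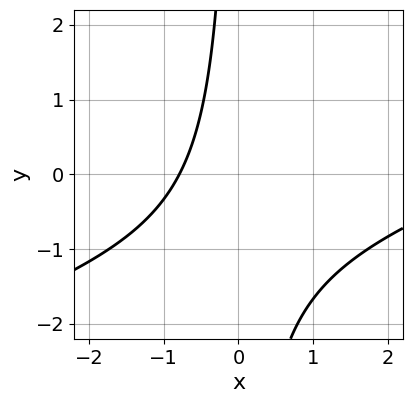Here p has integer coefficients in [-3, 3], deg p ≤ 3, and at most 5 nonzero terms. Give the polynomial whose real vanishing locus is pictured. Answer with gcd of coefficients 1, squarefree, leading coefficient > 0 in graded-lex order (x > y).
x^2 - 3*x*y - 3*x - 3

1. deg p = 2. The shape is more complex than any degree-1 curve.
2. Observable constraints: it misses every integer gridline on the y-axis.
3. Fitting integer coefficients to these (and the overall shape) gives p.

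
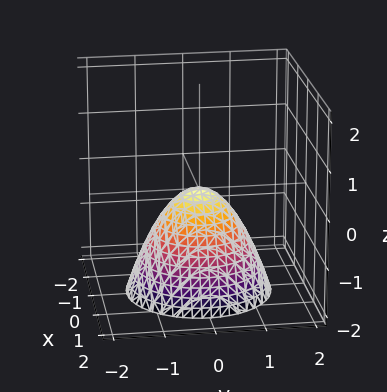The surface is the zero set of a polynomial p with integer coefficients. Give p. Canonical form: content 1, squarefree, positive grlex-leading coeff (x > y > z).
Degree: a single bowl opening along one axis; a quadric, so deg p = 2.
By symmetry, the z-axis is an axis of rotation, so x and y enter only as x² + y².
Against the integer gridlines: it meets the z-axis at z = 0 (among the integer gridlines); it crosses the x-axis at the gridline x = 0; one y-axis crossing is at y = 0; a circular section at z = -1 has radius exactly 1.
These observations pin down the coefficients.

x^2 + y^2 + z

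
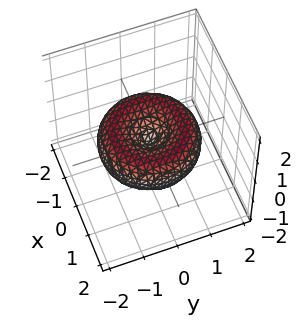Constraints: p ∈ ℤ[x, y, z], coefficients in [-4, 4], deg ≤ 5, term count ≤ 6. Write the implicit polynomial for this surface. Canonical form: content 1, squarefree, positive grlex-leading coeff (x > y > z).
x^4 + 2*x^2*y^2 + y^4 - 2*x^2 - 2*y^2 + 3*z^2

1. deg p = 4. A generic line meets the surface in up to 4 points.
2. Symmetries: rotational symmetry about the z-axis ⇒ p depends on x, y only through x² + y².
3. Checking where it meets the axes: it crosses the z-axis at the gridline z = 0; it meets the y-axis at y = 0 (among the integer gridlines); a circular section at z = 0 has radius between 1 and 2.
4. The integer polynomial consistent with all of this is the stated p.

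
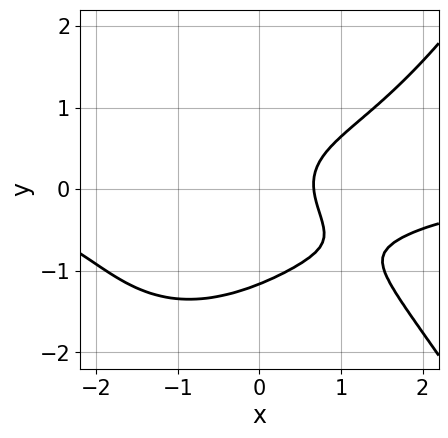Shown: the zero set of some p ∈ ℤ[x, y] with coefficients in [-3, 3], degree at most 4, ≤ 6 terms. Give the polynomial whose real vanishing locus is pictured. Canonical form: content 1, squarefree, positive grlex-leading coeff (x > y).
x^3*y - 3*y^3 - 2*y^2 + 3*x - 2

(a) deg p = 4.
(b) Solving for integer coefficients yields p as stated.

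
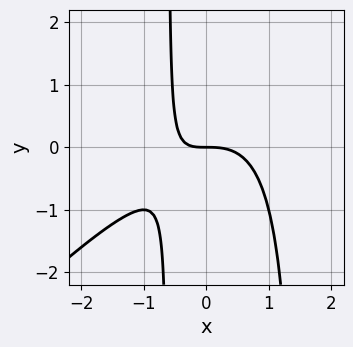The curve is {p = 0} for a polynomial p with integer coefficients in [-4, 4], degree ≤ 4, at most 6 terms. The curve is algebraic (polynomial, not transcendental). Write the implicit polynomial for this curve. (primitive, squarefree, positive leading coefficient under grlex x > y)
(a) Degree: the shape is more complex than any degree-2 curve, so deg p = 3.
(b) Observable constraints: one y-axis crossing is at y = 0; one x-axis crossing is at x = 0.
(c) Assembling these constraints gives the stated polynomial.

x^3 - x^2*y + x*y + y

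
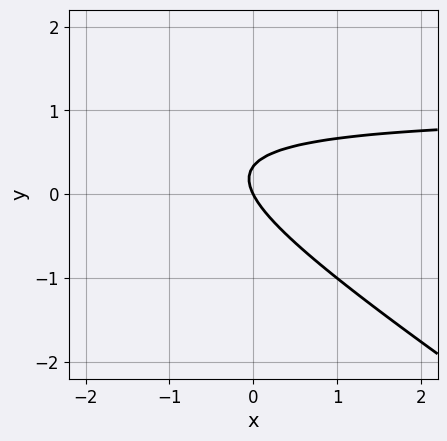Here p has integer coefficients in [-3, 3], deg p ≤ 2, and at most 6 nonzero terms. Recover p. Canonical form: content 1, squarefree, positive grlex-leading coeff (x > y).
2*x*y + 3*y^2 - 2*x - y

(a) deg p = 2. A generic line meets the curve in up to 2 points.
(b) Observable constraints: it meets the x-axis at x = 0 (among the integer gridlines); it crosses the y-axis at the gridline y = 0.
(c) Together with the visible shape, these determine p as stated.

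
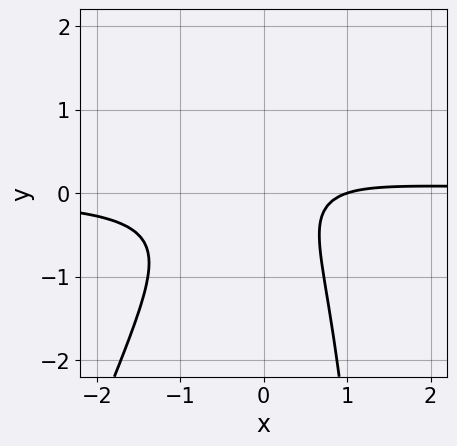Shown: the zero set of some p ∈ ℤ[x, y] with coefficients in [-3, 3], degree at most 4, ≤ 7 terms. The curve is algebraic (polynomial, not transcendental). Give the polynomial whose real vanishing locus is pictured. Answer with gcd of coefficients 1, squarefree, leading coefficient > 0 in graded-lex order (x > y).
Degree: the shape is more complex than any degree-2 curve, so deg p = 3.
Checking where it meets the axes: no y-intercept at any integer in the box; one x-axis crossing is at x = 1.
The integer polynomial consistent with all of this is the stated p.

3*x^2*y - x*y^2 + 2*y^2 - x + 1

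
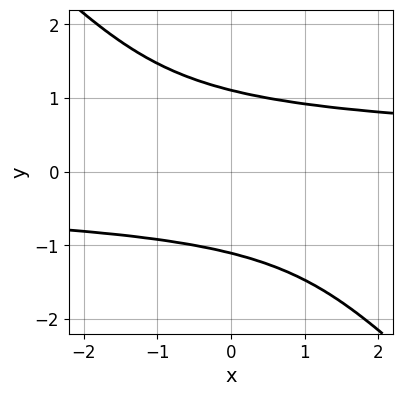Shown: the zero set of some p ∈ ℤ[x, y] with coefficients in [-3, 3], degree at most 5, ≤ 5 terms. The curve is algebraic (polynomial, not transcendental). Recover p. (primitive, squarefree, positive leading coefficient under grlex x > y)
1. Degree: no degree-3 curve has this shape, so deg p = 4.
2. Reading off the gridlines: no x-intercept at any integer in the box.
3. Assembling these constraints gives the stated polynomial.

2*x*y^3 + 2*y^4 - 3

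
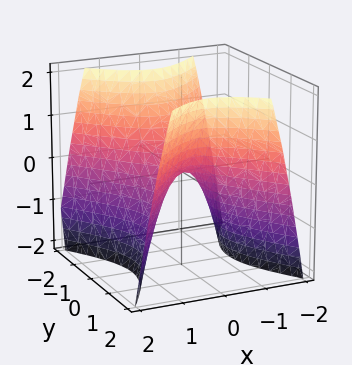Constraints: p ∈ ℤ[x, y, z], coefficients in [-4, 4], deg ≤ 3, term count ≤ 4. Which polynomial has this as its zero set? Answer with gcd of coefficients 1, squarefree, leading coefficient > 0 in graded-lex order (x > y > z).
(a) The degree is 2 — a hyperbolic paraboloid; a quadric.
(b) Symmetries: it's symmetric under y → −y, forcing even powers of y; the x ↦ −x reflection is a symmetry, so x appears only in even powers.
(c) Against the integer gridlines: one x-axis crossing is at x = 0; it meets the z-axis at z = 0 (among the integer gridlines); it crosses the y-axis at the gridline y = 0.
(d) Matching integer coefficients to the picture gives p.

3*x^2 - 2*y^2 + 2*z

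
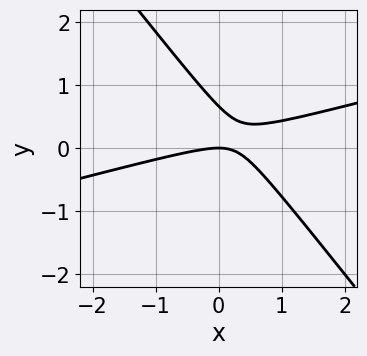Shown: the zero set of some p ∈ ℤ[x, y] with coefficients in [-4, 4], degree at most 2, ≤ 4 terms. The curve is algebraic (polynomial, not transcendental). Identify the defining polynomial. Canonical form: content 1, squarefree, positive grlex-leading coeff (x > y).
(a) Degree: a generic line meets the curve in up to 2 points, so deg p = 2.
(b) Reading off the gridlines: one y-axis crossing is at y = 0; it crosses the x-axis at the gridline x = 0.
(c) Solving for integer coefficients yields p as stated.

x^2 - 3*x*y - 3*y^2 + 2*y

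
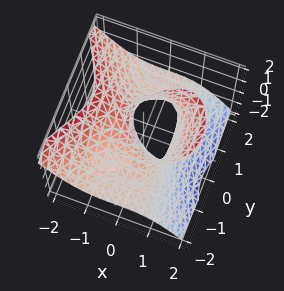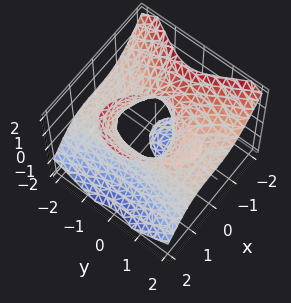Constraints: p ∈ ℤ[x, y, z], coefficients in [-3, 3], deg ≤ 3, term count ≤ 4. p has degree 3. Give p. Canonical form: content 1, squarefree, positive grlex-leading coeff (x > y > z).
3*x^3 - 2*x*z^2 + 3*y^2*z - 2

1. I count 2 distinct pieces.
2. Degree: no degree-2 surface has this shape, so deg p = 3.
3. Observable constraints: it misses every integer gridline on the y-axis; it misses every integer gridline on the z-axis.
4. The integer polynomial consistent with all of this is the stated p.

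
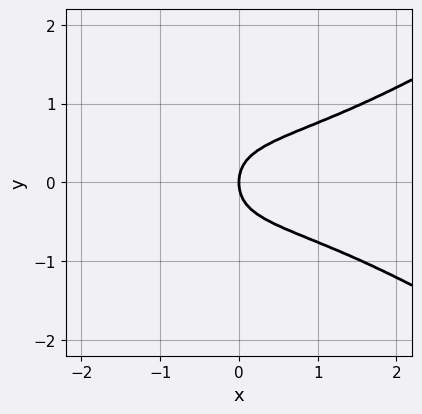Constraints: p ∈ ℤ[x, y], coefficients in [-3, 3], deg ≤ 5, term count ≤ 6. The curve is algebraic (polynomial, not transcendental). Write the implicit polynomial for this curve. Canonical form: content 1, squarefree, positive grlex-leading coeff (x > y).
x^2*y^2 - 3*y^4 - y^2 + x

First, degree: the shape is more complex than any degree-3 curve, so deg p = 4.
Then, symmetries: mirror symmetry y ↦ −y ⇒ only even powers of y.
Next, checking where it meets the axes: one y-axis crossing is at y = 0; one x-axis crossing is at x = 0.
Finally, fitting integer coefficients to these (and the overall shape) gives p.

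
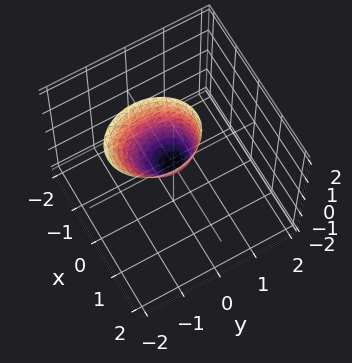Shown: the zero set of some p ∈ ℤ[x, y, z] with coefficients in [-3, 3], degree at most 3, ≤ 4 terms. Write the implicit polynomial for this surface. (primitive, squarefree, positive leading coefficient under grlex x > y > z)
3*x^2 + 2*y^2 + y*z - z

1. Degree: no degree-1 surface has this shape, so deg p = 2.
2. Against the integer gridlines: it meets the z-axis at z = 0 (among the integer gridlines); one y-axis crossing is at y = 0; it meets the x-axis at x = 0 (among the integer gridlines).
3. The integer polynomial consistent with all of this is the stated p.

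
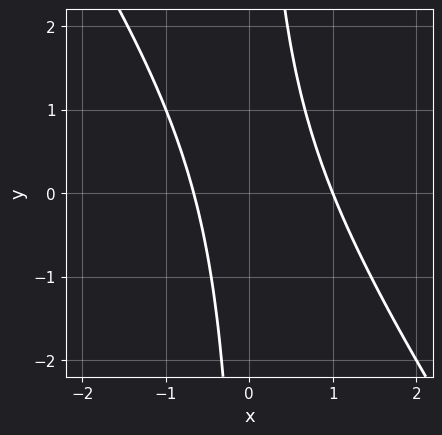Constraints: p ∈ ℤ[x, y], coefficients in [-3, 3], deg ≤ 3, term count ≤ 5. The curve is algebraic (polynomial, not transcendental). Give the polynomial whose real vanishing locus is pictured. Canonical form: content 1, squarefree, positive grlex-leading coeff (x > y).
3*x^2 + 2*x*y - x - 2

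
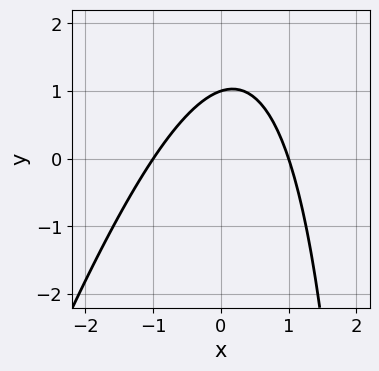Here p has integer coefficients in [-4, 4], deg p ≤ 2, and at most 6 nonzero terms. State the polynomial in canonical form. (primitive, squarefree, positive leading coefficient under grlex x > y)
3*x^2 - x*y + 3*y - 3

1. Degree: a generic line meets the curve in up to 2 points, so deg p = 2.
2. Checking where it meets the axes: it meets the y-axis at y = 1 (among the integer gridlines); among the integer gridlines, it crosses the x-axis at x ∈ {-1, 1}.
3. Solving for integer coefficients yields p as stated.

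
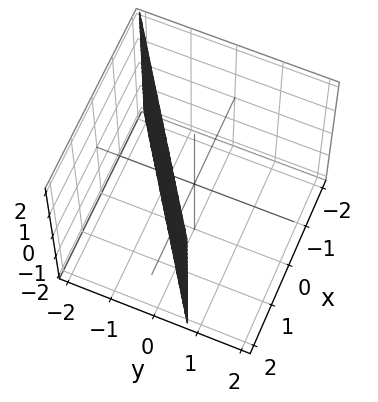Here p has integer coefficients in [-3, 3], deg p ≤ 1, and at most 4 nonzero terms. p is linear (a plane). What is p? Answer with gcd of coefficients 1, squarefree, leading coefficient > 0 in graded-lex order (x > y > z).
2*x - 3*y - 2

(a) The degree is 1 — every cross-section is a straight line — this is a plane.
(b) Reading off the gridlines: it meets the x-axis at x = 1 (among the integer gridlines); no z-intercept at any integer in the box.
(c) Fitting integer coefficients to these (and the overall shape) gives p.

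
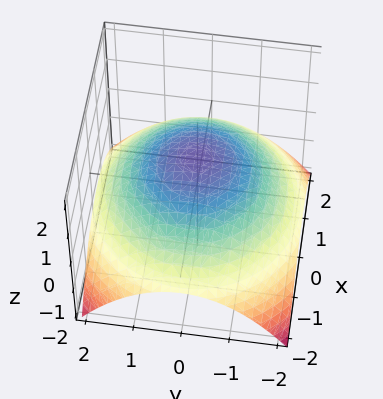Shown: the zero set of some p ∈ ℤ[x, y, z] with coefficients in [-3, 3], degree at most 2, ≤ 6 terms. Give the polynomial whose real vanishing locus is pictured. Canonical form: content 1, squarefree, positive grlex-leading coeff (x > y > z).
The degree is 2 — a generic line meets the surface in up to 2 points.
Symmetries: the z-axis is an axis of rotation, so x and y enter only as x² + y².
Observable constraints: it crosses the z-axis at the gridline z = 1; a circular section at z = 0 has radius between 1 and 2.
Solving for integer coefficients yields p as stated.

x^2 + y^2 + 3*z - 3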